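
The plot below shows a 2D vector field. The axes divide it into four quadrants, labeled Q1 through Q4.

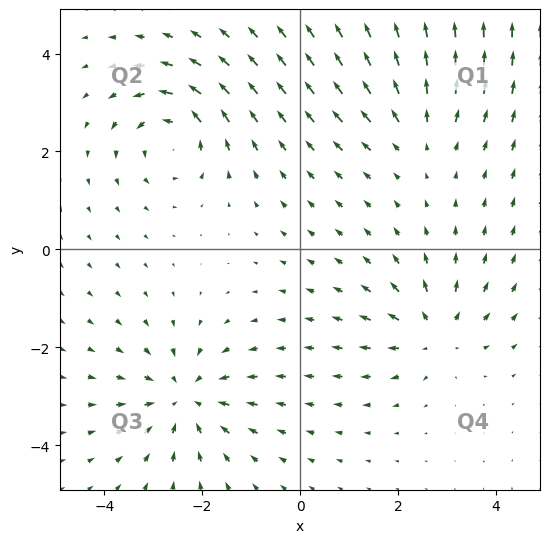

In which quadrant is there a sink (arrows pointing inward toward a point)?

Q3

The sink sits at approximately (-2.4, -3.1), which lies in quadrant Q3. The divergence there is about -4, negative as expected for a sink.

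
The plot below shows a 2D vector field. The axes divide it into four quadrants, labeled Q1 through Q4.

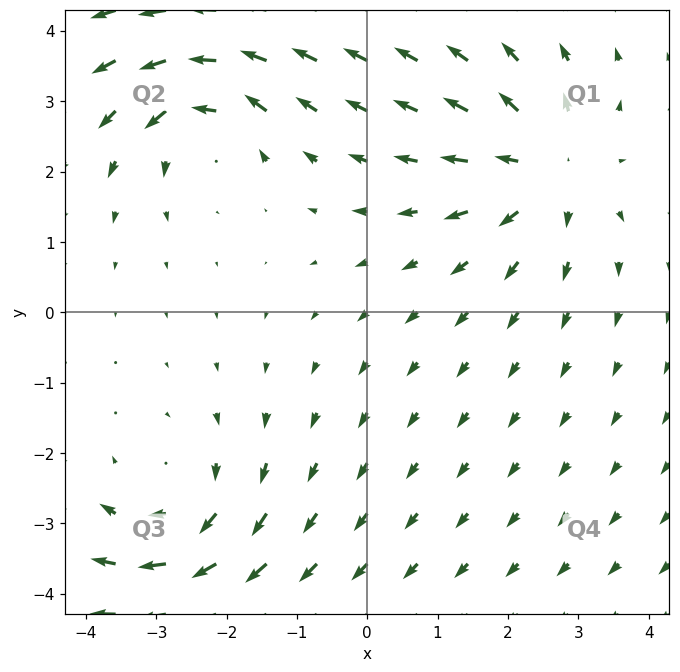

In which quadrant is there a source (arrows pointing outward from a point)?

Q1

The source sits at approximately (2.6, 2.0), which lies in quadrant Q1. The divergence there is about +3, positive as expected for a source.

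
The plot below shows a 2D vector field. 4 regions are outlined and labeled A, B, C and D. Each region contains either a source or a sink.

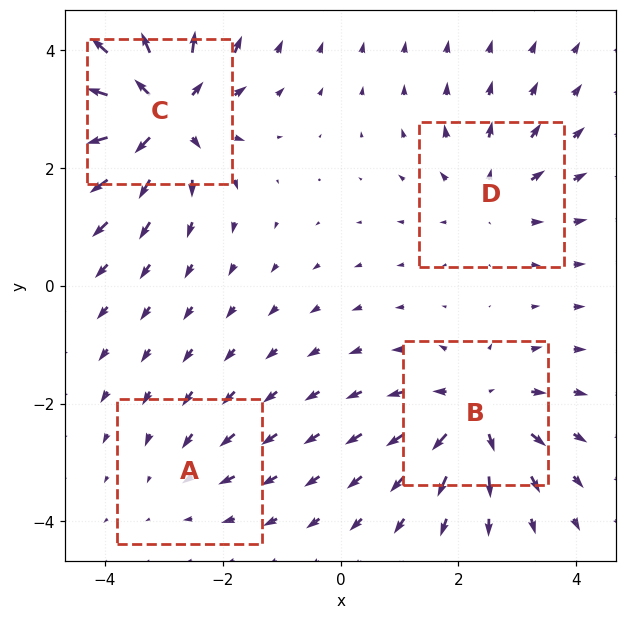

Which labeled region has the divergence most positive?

Divergence at each region's feature centre — A: about -2, B: about +6, C: about +8, D: about +4. Region C is most positive.

C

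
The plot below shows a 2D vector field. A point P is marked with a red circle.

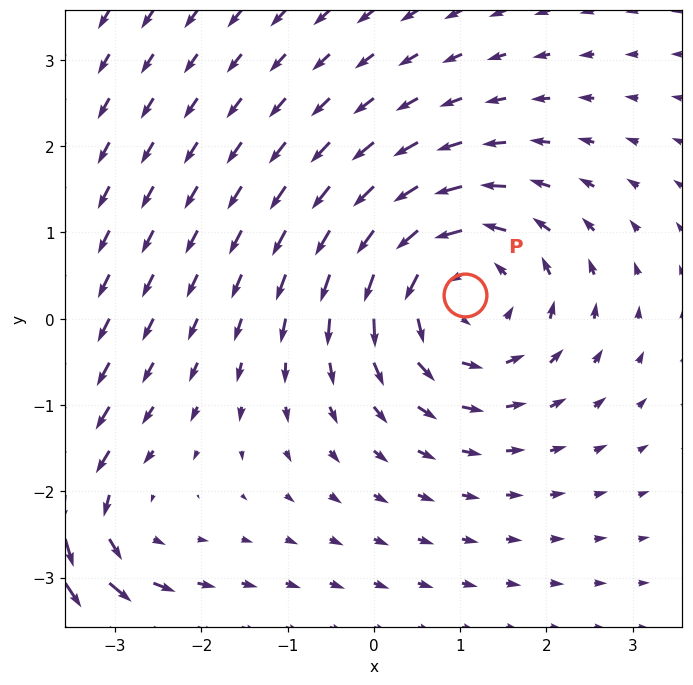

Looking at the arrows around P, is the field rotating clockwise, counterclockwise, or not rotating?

counterclockwise

Near P at (1.1, 0.3) the arrows circulate counterclockwise. The curl (z-component) there is about +4; positive curl means counterclockwise rotation.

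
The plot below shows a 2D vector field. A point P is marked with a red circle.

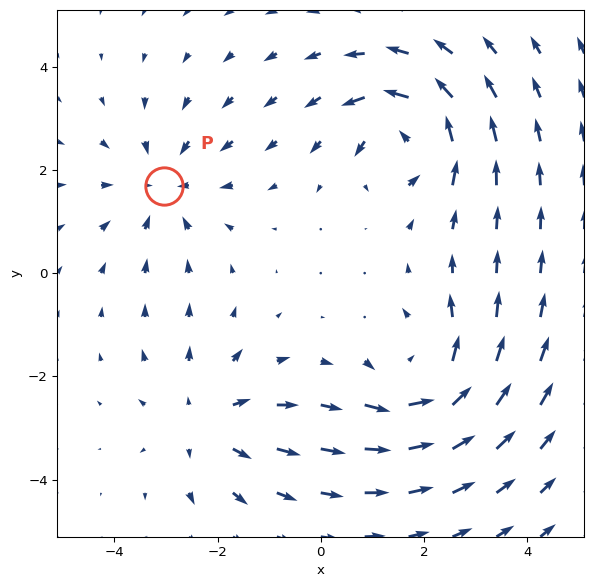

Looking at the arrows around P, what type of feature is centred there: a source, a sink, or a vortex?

sink

At P (-3.0, 1.7) the arrows converge inward. Divergence about -3, curl ≈0 — negative divergence with near-zero curl is a sink.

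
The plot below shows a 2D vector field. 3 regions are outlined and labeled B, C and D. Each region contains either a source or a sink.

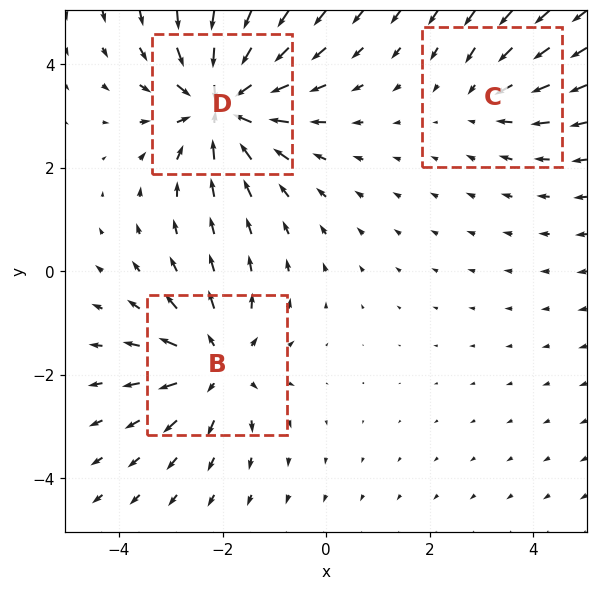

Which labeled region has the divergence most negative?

Divergence at each region's feature centre — B: about +4, C: about -2, D: about -5. Region D is most negative.

D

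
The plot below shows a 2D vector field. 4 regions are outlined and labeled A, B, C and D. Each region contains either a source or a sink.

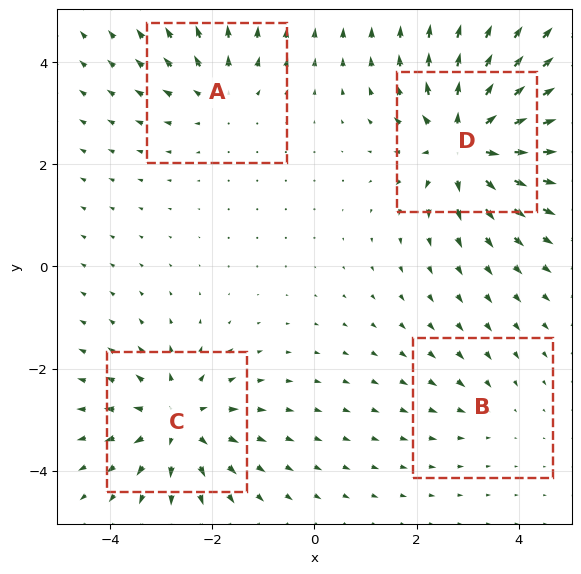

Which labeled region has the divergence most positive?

Divergence at each region's feature centre — A: about +4, B: about -2, C: about +6, D: about +8. Region D is most positive.

D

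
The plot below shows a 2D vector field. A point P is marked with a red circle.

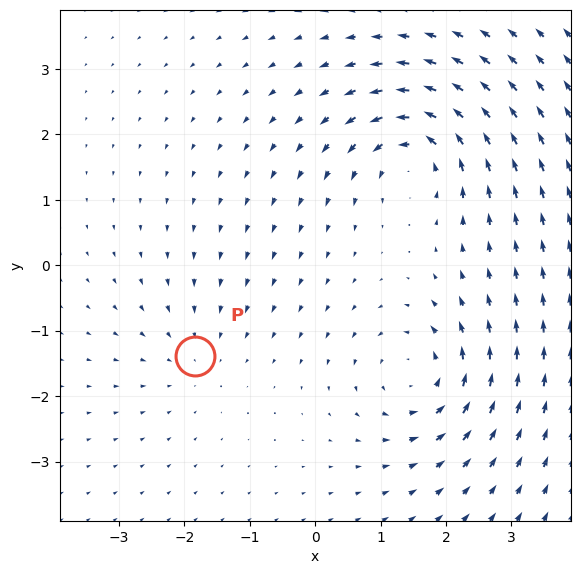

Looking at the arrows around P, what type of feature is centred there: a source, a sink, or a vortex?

At P (-1.8, -1.4) the arrows converge inward. Divergence about -2, curl ≈0 — negative divergence with near-zero curl is a sink.

sink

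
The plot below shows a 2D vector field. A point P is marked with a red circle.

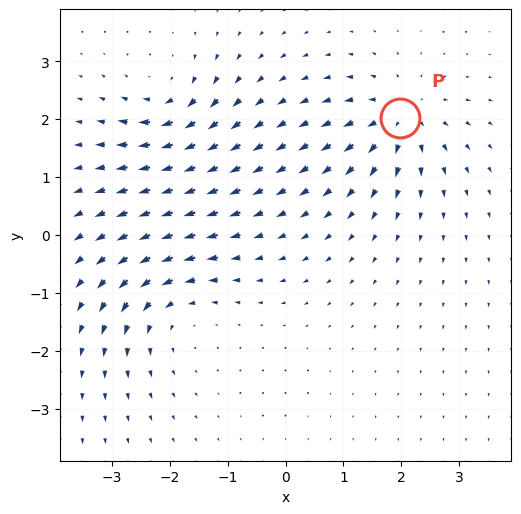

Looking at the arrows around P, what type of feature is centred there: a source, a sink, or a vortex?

source

At P (2.0, 2.0) the arrows spread outward. Divergence about +6, curl ≈0 — positive divergence with near-zero curl is a source.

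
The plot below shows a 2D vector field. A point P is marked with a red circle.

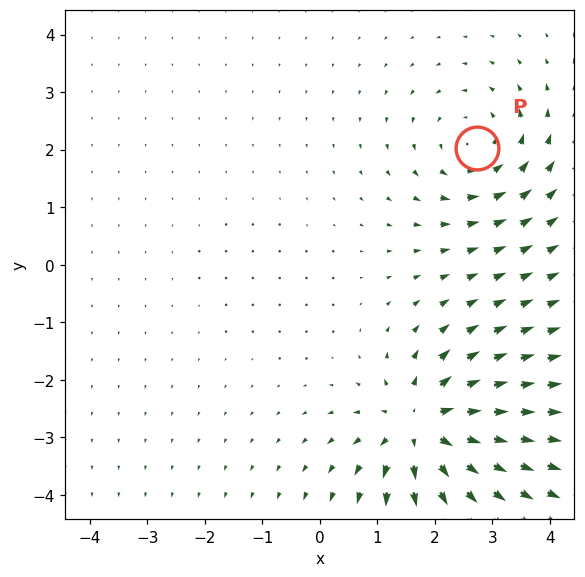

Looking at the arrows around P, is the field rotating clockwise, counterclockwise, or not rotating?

Near P at (2.7, 2.0) the arrows circulate counterclockwise. The curl (z-component) there is about +3; positive curl means counterclockwise rotation.

counterclockwise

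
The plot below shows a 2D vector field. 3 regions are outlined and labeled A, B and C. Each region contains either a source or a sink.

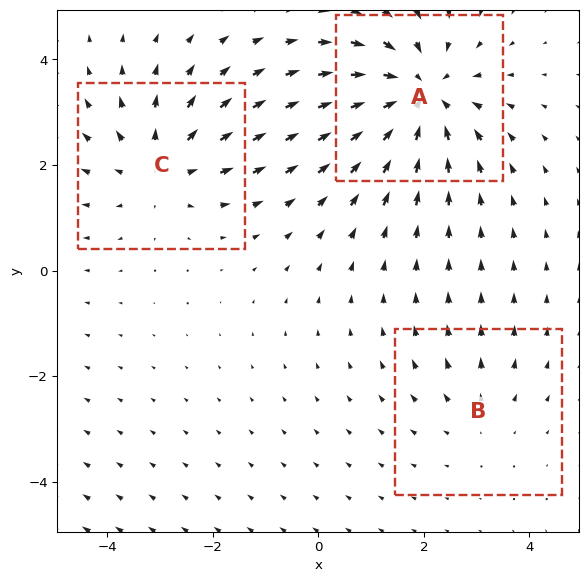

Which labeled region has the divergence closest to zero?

B

Divergence at each region's feature centre — A: about -4, B: about +2, C: about +3. Region B is closest to zero.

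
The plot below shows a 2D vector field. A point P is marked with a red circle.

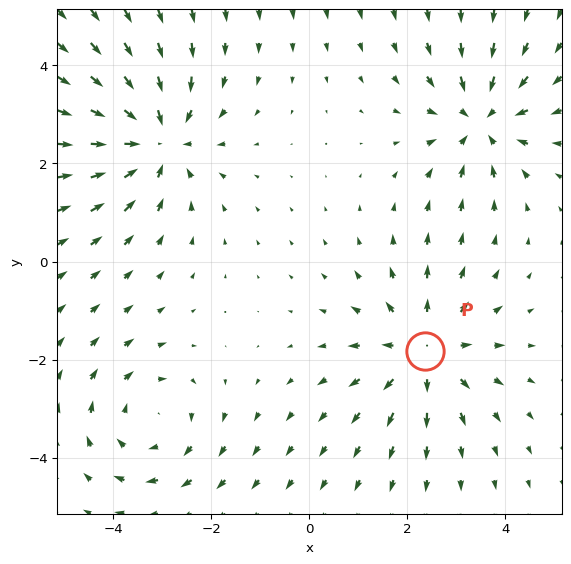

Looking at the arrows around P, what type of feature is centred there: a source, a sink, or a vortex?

At P (2.4, -1.8) the arrows spread outward. Divergence about +3, curl ≈0 — positive divergence with near-zero curl is a source.

source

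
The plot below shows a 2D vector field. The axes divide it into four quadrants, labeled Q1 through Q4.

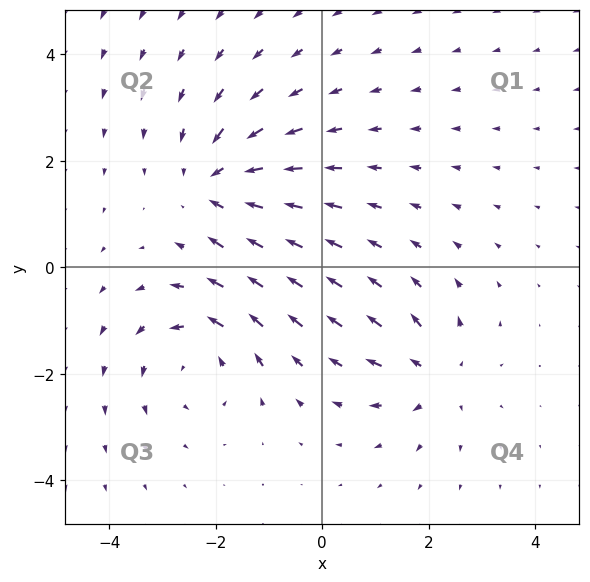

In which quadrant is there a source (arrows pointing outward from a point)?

Q4

The source sits at approximately (2.1, -2.0), which lies in quadrant Q4. The divergence there is about +4, positive as expected for a source.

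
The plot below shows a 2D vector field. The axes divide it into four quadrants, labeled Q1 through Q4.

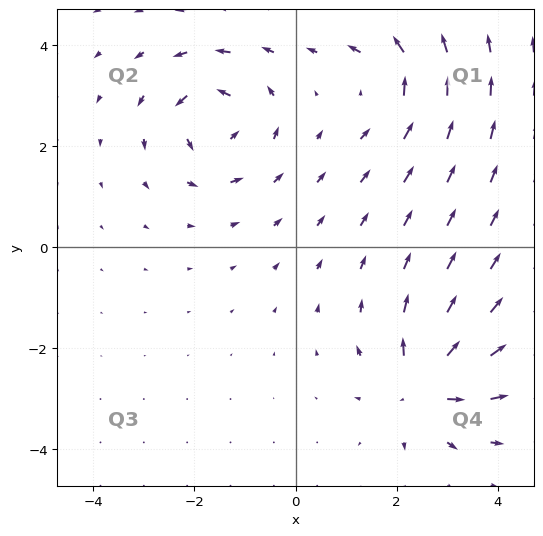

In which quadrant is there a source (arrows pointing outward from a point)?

Q4

The source sits at approximately (2.5, -2.7), which lies in quadrant Q4. The divergence there is about +7, positive as expected for a source.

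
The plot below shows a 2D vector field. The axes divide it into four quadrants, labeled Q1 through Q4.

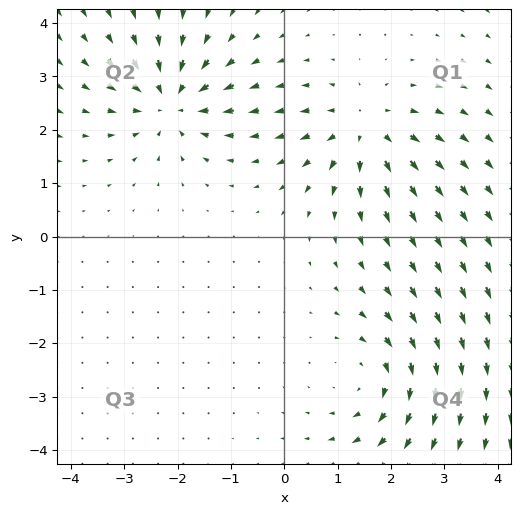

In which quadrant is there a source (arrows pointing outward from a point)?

The source sits at approximately (1.5, 2.0), which lies in quadrant Q1. The divergence there is about +3, positive as expected for a source.

Q1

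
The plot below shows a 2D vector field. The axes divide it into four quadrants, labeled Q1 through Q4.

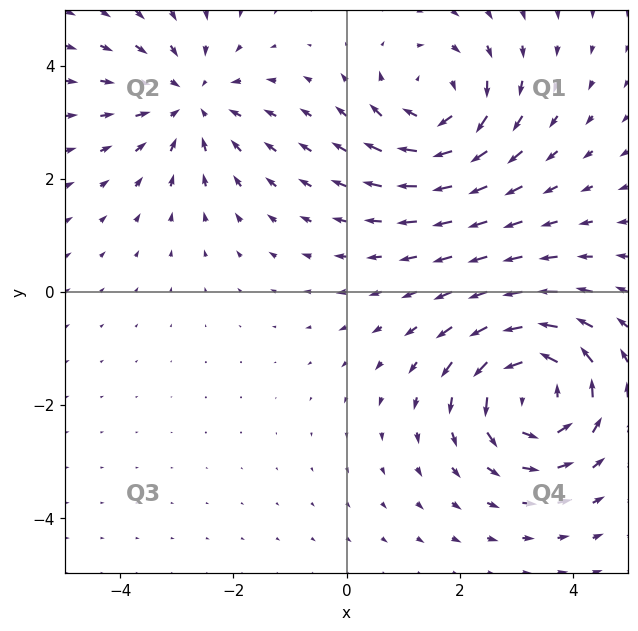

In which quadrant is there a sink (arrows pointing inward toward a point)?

The sink sits at approximately (-2.8, 3.4), which lies in quadrant Q2. The divergence there is about -3, negative as expected for a sink.

Q2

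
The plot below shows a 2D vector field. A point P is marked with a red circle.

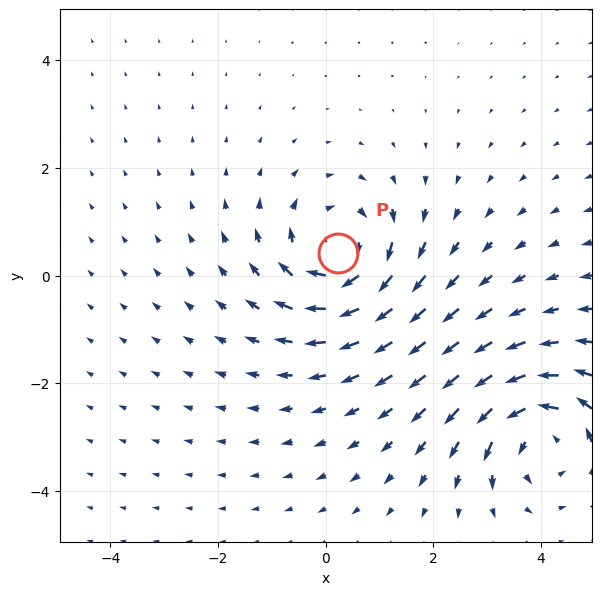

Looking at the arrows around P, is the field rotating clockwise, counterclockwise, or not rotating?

clockwise

Near P at (0.2, 0.4) the arrows circulate clockwise. The curl (z-component) there is about -5; negative curl means clockwise rotation.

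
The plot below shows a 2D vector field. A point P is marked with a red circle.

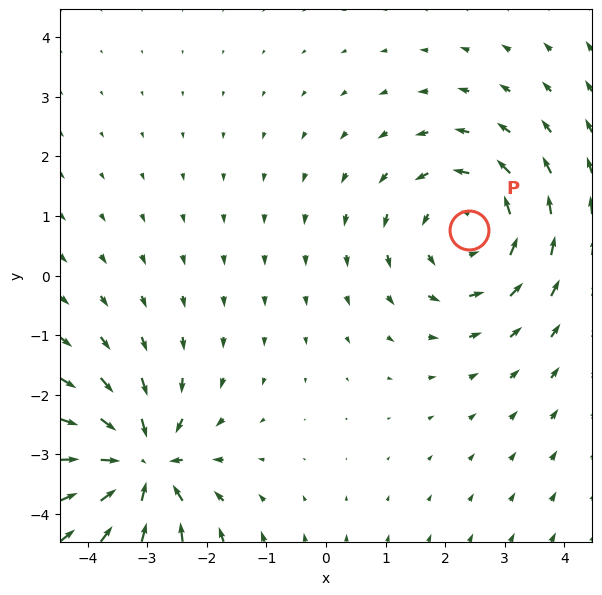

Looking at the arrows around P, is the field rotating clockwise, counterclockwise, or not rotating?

Near P at (2.4, 0.8) the arrows circulate counterclockwise. The curl (z-component) there is about +2; positive curl means counterclockwise rotation.

counterclockwise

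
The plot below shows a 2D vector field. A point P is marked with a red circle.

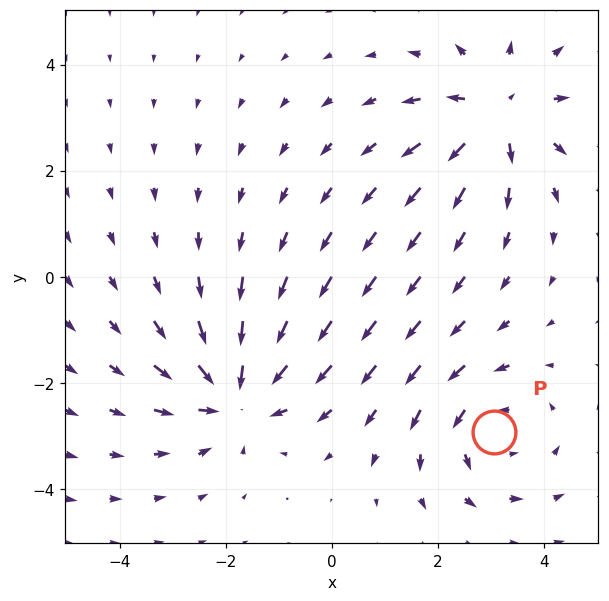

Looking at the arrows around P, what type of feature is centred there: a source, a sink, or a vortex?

At P (3.1, -2.9) the arrows circulate counterclockwise. Divergence ≈0, curl about +4 — near-zero divergence with nonzero curl is a vortex.

vortex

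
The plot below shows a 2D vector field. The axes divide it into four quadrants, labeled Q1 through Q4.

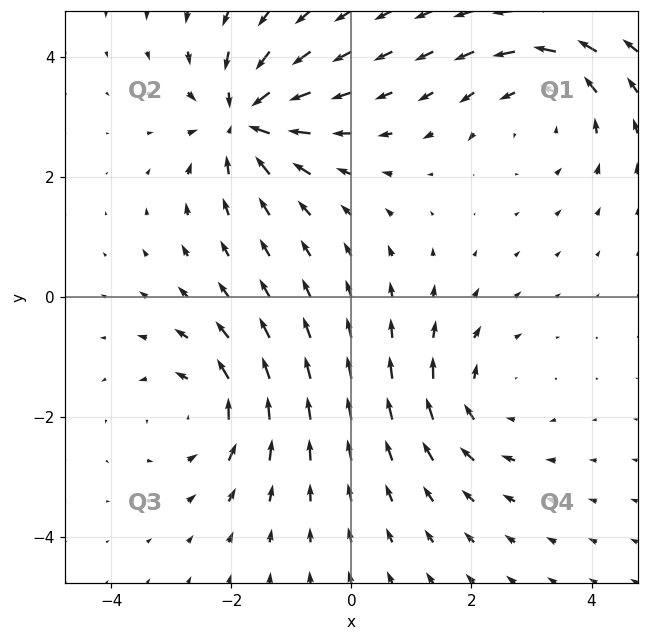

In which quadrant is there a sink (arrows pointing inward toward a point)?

Q2

The sink sits at approximately (-1.8, 2.9), which lies in quadrant Q2. The divergence there is about -7, negative as expected for a sink.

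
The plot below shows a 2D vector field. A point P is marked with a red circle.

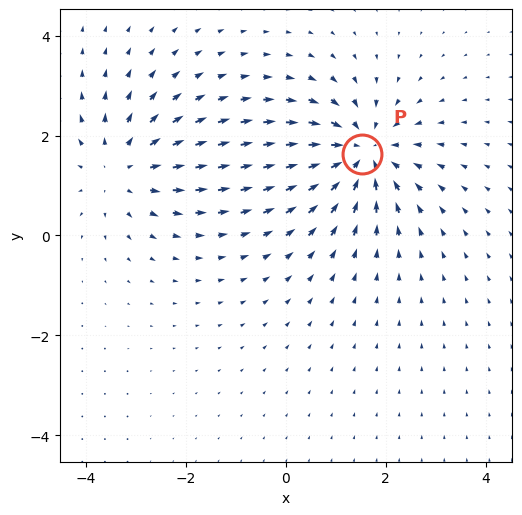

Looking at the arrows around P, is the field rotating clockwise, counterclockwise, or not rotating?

not rotating

Near P at (1.5, 1.6) the arrows show no circulation. The curl there is ≈0.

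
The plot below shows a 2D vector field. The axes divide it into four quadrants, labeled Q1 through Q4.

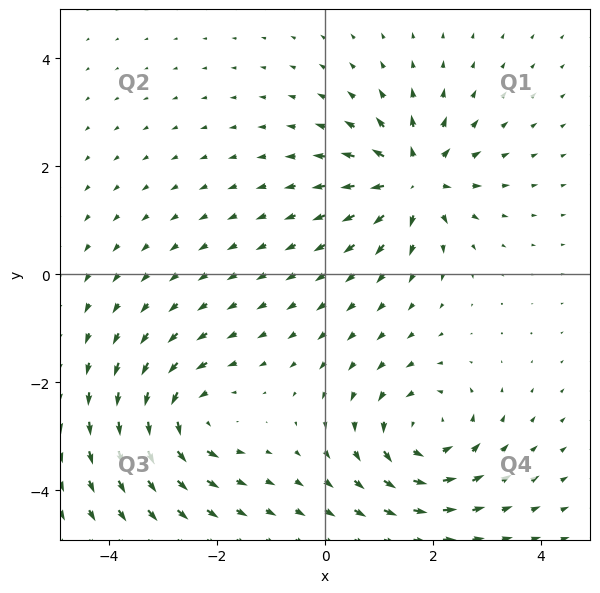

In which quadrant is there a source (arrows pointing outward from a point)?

Q1

The source sits at approximately (1.6, 1.7), which lies in quadrant Q1. The divergence there is about +7, positive as expected for a source.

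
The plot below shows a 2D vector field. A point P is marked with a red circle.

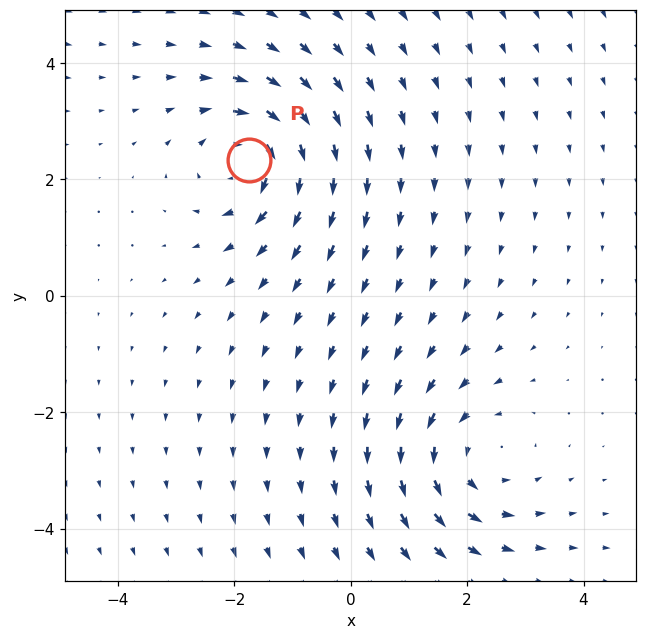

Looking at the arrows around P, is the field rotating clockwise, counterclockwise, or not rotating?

clockwise

Near P at (-1.7, 2.3) the arrows circulate clockwise. The curl (z-component) there is about -5; negative curl means clockwise rotation.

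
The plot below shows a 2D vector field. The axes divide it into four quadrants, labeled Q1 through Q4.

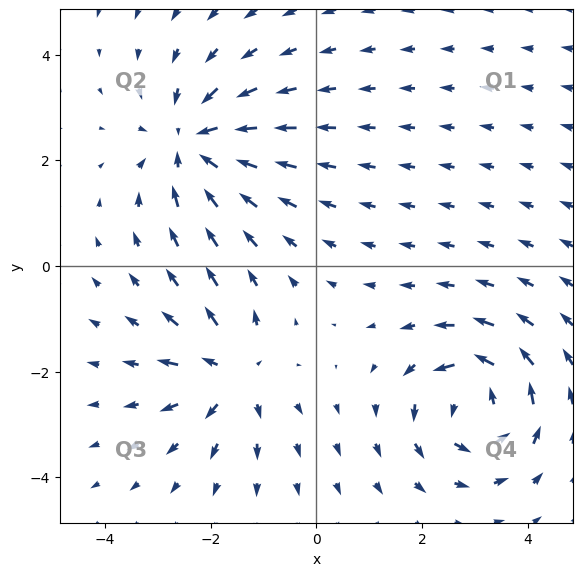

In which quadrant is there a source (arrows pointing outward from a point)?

The source sits at approximately (-1.6, -2.0), which lies in quadrant Q3. The divergence there is about +4, positive as expected for a source.

Q3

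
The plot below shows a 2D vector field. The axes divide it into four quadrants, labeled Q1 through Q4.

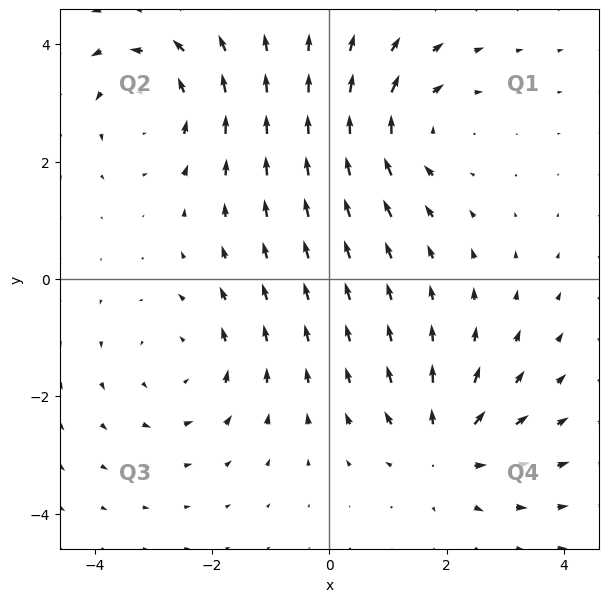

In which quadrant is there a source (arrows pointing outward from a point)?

Q4

The source sits at approximately (2.0, -2.9), which lies in quadrant Q4. The divergence there is about +4, positive as expected for a source.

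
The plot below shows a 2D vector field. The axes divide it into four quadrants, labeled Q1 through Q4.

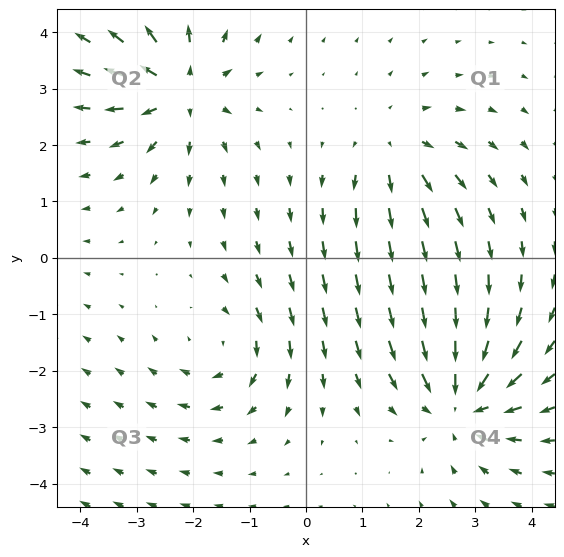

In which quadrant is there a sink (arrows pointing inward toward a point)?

Q4

The sink sits at approximately (2.8, -2.5), which lies in quadrant Q4. The divergence there is about -4, negative as expected for a sink.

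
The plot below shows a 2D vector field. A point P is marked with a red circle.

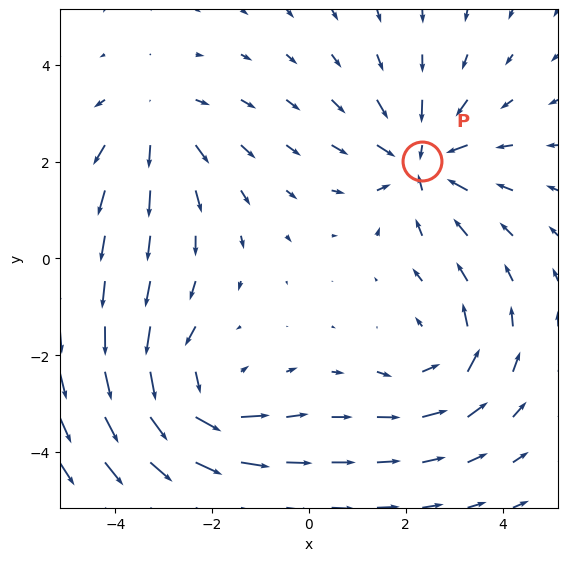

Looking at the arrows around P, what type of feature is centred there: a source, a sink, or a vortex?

sink

At P (2.3, 2.0) the arrows converge inward. Divergence about -4, curl ≈0 — negative divergence with near-zero curl is a sink.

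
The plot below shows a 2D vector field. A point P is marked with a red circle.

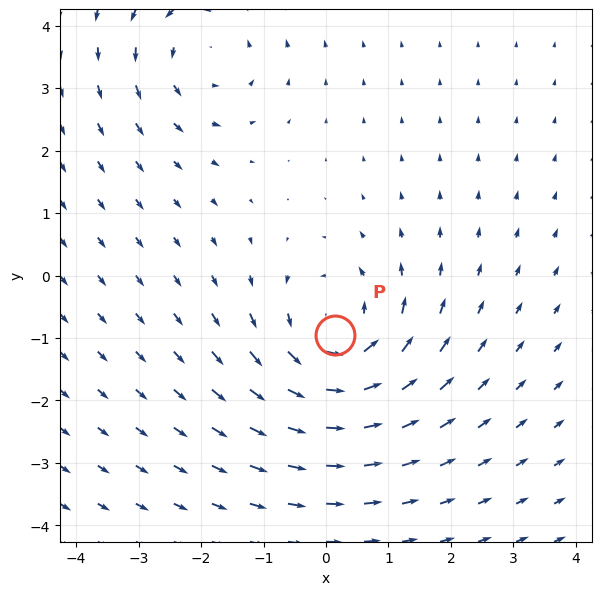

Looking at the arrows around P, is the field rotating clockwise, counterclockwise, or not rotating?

counterclockwise

Near P at (0.2, -0.9) the arrows circulate counterclockwise. The curl (z-component) there is about +5; positive curl means counterclockwise rotation.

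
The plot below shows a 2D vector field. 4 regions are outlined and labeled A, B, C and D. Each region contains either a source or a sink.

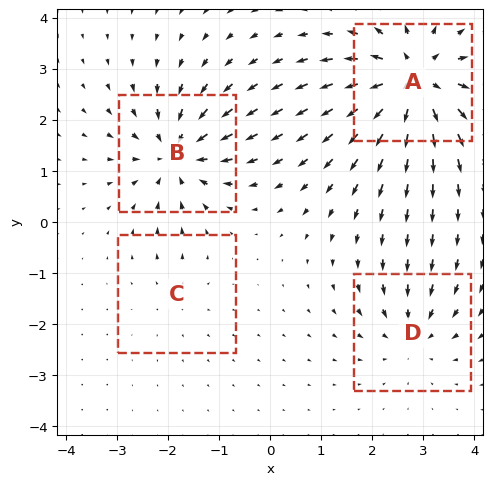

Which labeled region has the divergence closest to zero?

C

Divergence at each region's feature centre — A: about +8, B: about -6, C: about +2, D: about -4. Region C is closest to zero.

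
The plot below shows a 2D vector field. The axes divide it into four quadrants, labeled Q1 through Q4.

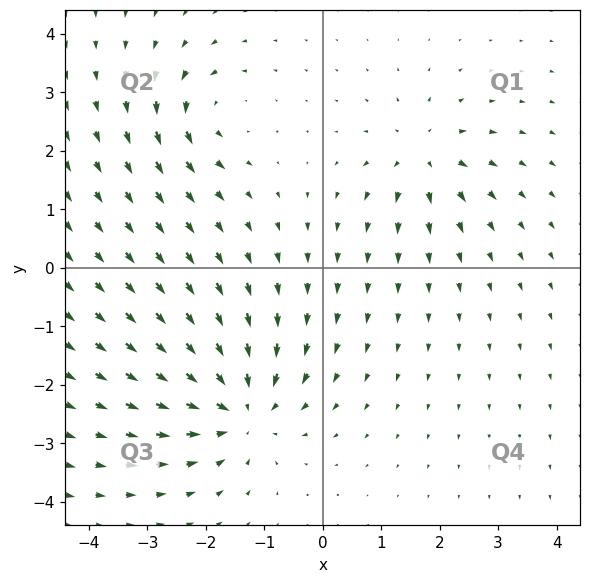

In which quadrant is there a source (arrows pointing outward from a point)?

Q1

The source sits at approximately (1.7, 1.9), which lies in quadrant Q1. The divergence there is about +4, positive as expected for a source.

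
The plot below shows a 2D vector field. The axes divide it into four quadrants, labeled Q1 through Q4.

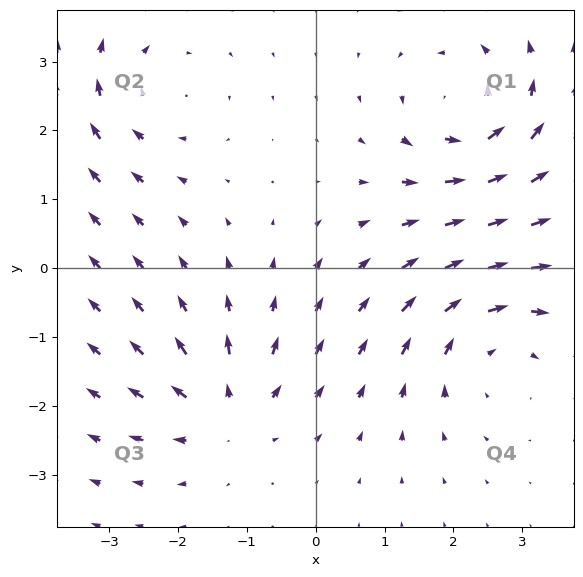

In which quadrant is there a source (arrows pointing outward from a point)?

The source sits at approximately (-1.3, -2.1), which lies in quadrant Q3. The divergence there is about +4, positive as expected for a source.

Q3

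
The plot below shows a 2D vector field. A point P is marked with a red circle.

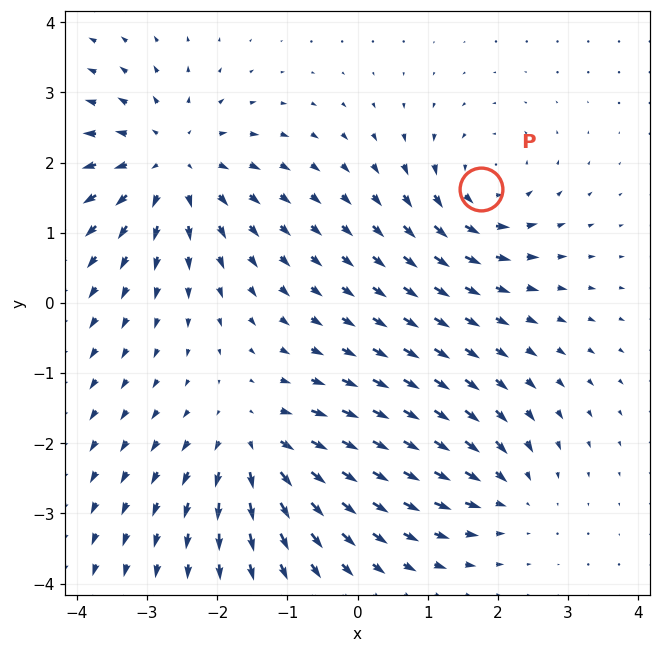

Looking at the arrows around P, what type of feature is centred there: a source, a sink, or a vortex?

At P (1.8, 1.6) the arrows circulate counterclockwise. Divergence ≈0, curl about +4 — near-zero divergence with nonzero curl is a vortex.

vortex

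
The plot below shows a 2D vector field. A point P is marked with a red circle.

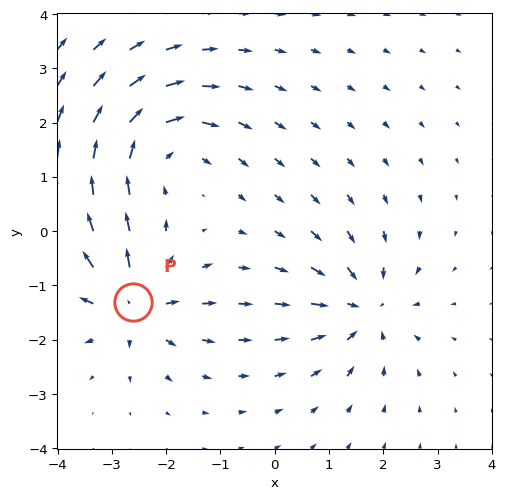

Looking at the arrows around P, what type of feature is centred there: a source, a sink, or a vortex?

source

At P (-2.6, -1.3) the arrows spread outward. Divergence about +6, curl ≈0 — positive divergence with near-zero curl is a source.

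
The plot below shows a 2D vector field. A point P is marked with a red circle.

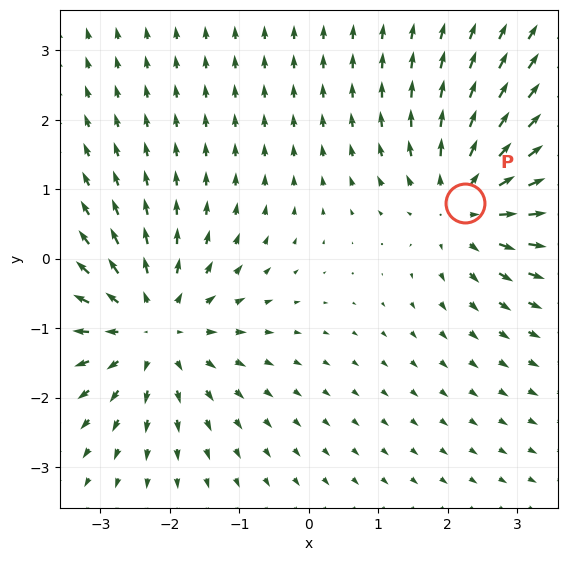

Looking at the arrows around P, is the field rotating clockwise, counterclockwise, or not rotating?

not rotating

Near P at (2.2, 0.8) the arrows show no circulation. The curl there is ≈0.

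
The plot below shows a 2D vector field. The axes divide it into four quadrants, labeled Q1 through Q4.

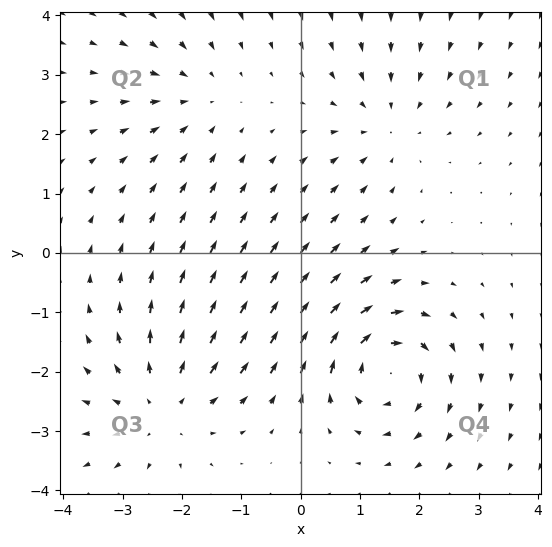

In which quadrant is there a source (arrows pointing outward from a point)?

The source sits at approximately (-2.3, -2.6), which lies in quadrant Q3. The divergence there is about +3, positive as expected for a source.

Q3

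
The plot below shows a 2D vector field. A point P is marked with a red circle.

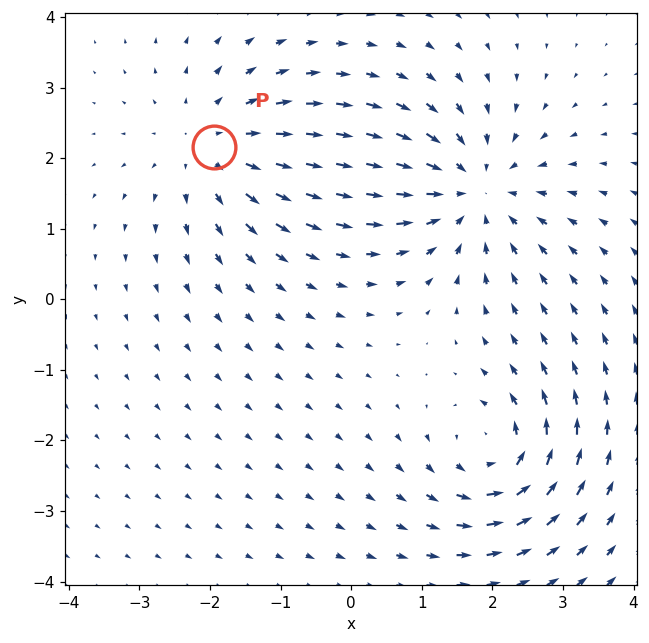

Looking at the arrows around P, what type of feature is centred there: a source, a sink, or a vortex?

source

At P (-1.9, 2.2) the arrows spread outward. Divergence about +3, curl ≈0 — positive divergence with near-zero curl is a source.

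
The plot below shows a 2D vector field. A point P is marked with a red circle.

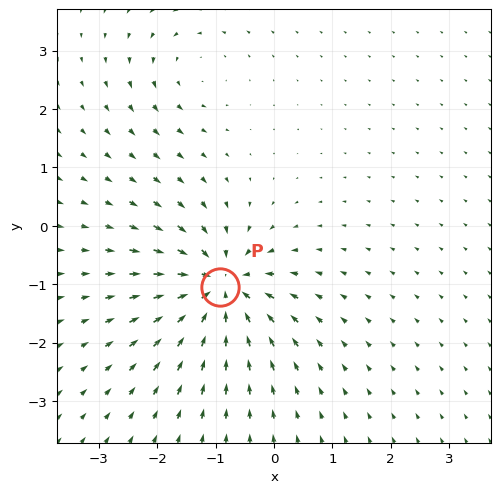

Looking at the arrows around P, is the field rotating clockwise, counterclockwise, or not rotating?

not rotating

Near P at (-0.9, -1.1) the arrows show no circulation. The curl there is ≈0.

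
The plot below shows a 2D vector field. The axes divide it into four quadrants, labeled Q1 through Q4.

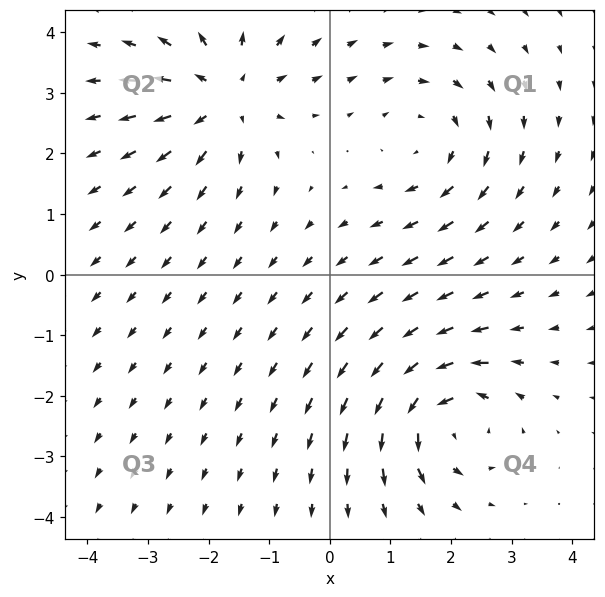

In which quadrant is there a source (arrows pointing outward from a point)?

The source sits at approximately (-1.7, 3.0), which lies in quadrant Q2. The divergence there is about +5, positive as expected for a source.

Q2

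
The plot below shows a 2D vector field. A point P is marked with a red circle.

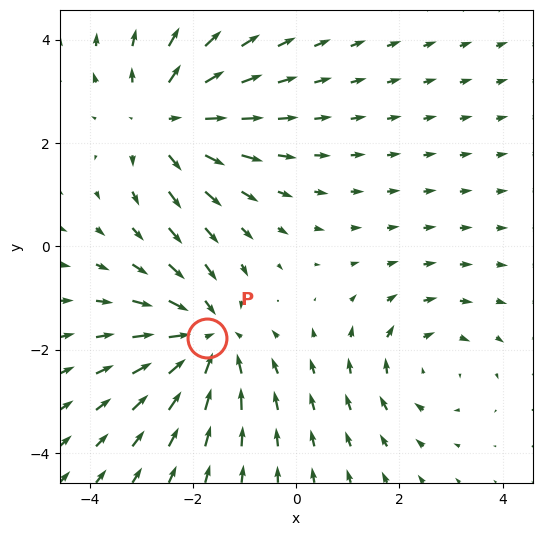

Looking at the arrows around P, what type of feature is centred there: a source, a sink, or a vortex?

sink

At P (-1.7, -1.8) the arrows converge inward. Divergence about -4, curl ≈0 — negative divergence with near-zero curl is a sink.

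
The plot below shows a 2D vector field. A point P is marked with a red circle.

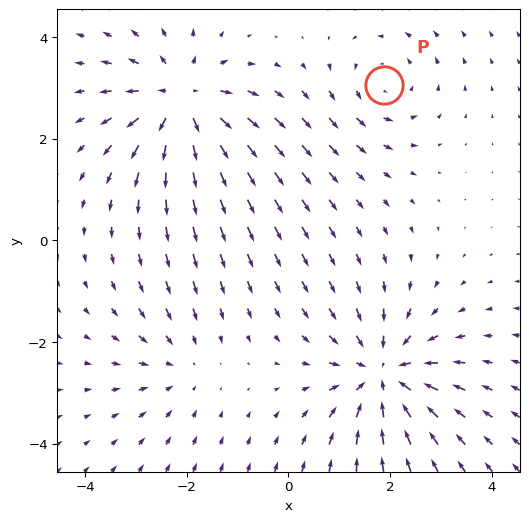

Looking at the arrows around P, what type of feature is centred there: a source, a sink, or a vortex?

At P (1.9, 3.1) the arrows circulate counterclockwise. Divergence ≈0, curl about +3 — near-zero divergence with nonzero curl is a vortex.

vortex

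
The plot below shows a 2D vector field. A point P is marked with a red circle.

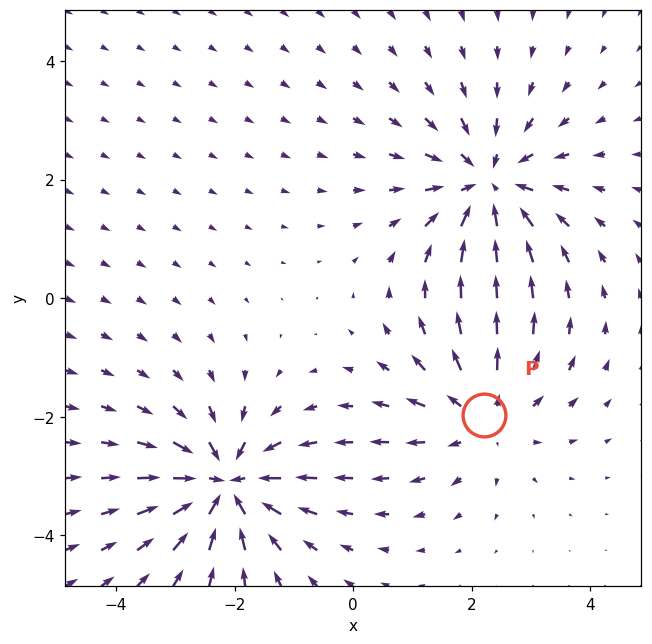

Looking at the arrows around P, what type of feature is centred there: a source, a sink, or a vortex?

source

At P (2.2, -2.0) the arrows spread outward. Divergence about +4, curl ≈0 — positive divergence with near-zero curl is a source.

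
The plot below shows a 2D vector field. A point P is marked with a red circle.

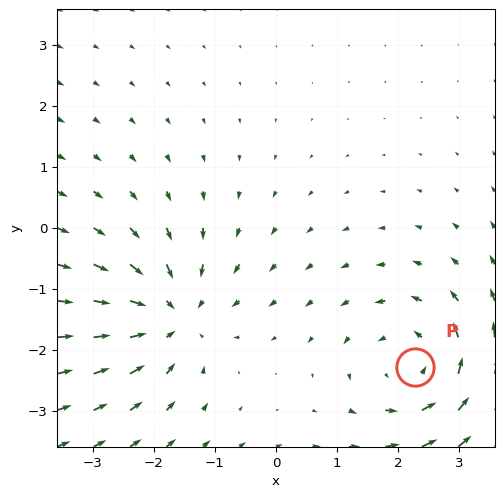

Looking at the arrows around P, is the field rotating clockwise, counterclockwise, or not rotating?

counterclockwise

Near P at (2.3, -2.3) the arrows circulate counterclockwise. The curl (z-component) there is about +3; positive curl means counterclockwise rotation.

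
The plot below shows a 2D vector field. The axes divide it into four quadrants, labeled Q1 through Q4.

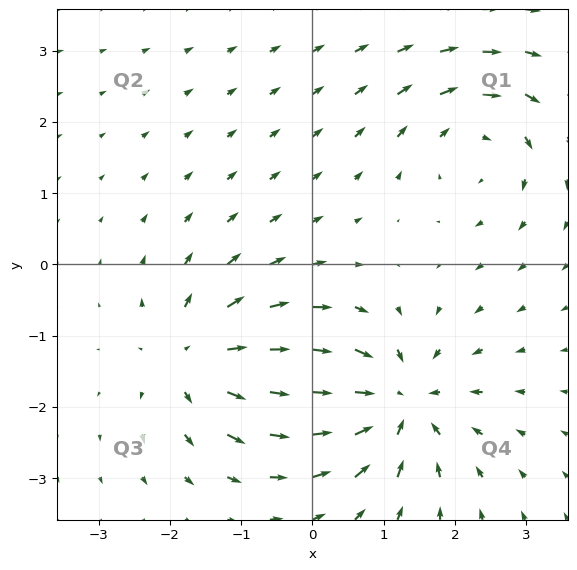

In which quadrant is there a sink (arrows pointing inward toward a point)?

Q4

The sink sits at approximately (1.2, -1.9), which lies in quadrant Q4. The divergence there is about -4, negative as expected for a sink.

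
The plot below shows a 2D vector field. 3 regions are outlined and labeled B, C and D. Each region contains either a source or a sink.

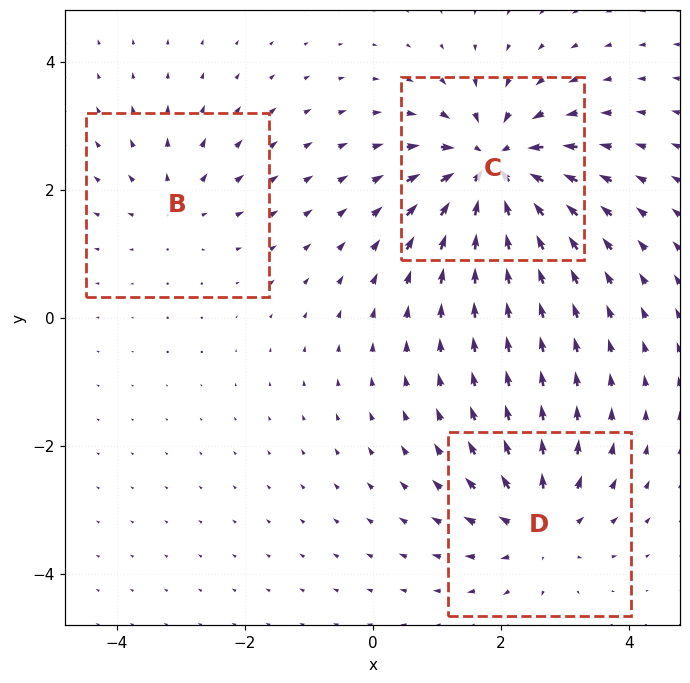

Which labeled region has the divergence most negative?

Divergence at each region's feature centre — B: about +2, C: about -6, D: about +4. Region C is most negative.

C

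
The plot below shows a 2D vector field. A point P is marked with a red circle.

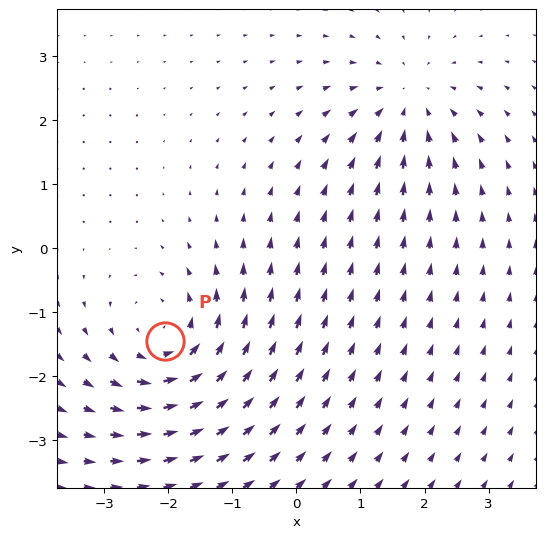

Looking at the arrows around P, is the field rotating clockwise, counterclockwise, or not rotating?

Near P at (-2.1, -1.4) the arrows circulate counterclockwise. The curl (z-component) there is about +5; positive curl means counterclockwise rotation.

counterclockwise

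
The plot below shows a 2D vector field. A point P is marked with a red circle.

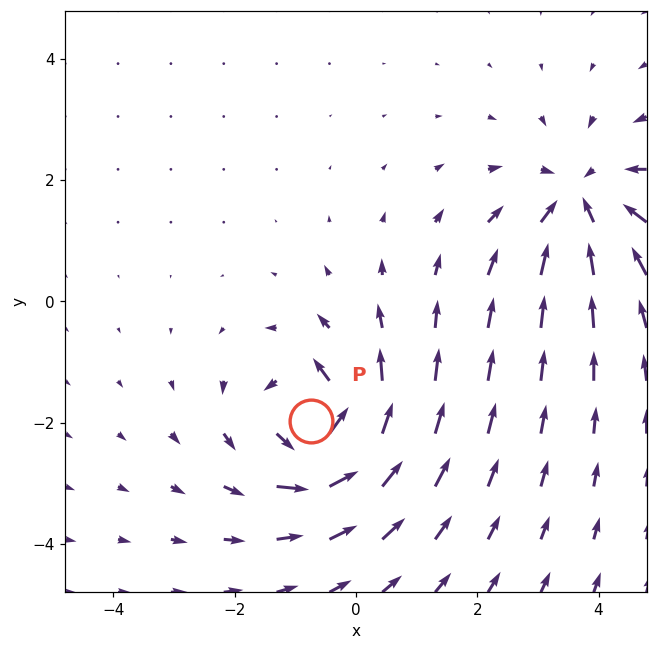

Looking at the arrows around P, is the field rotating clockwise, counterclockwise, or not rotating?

counterclockwise

Near P at (-0.7, -2.0) the arrows circulate counterclockwise. The curl (z-component) there is about +6; positive curl means counterclockwise rotation.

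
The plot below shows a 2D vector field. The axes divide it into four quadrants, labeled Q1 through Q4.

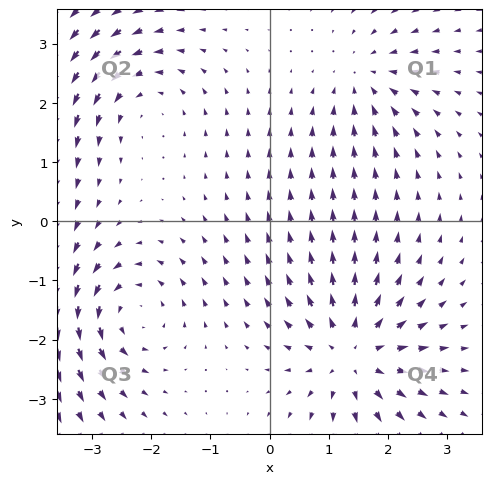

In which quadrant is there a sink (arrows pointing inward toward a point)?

The sink sits at approximately (1.6, 2.4), which lies in quadrant Q1. The divergence there is about -3, negative as expected for a sink.

Q1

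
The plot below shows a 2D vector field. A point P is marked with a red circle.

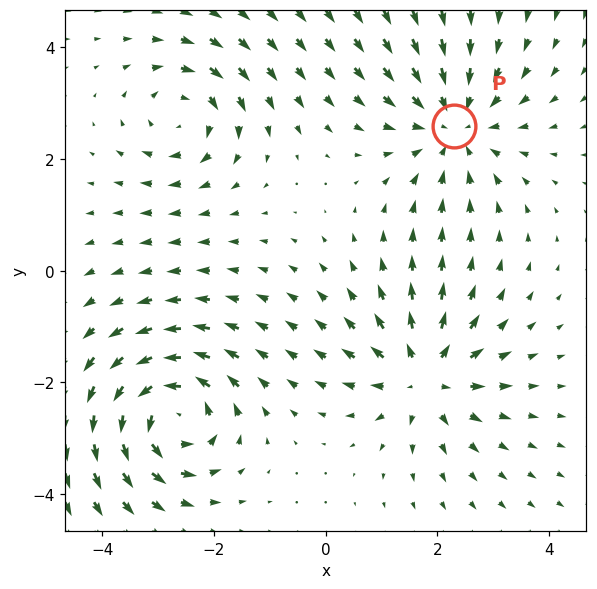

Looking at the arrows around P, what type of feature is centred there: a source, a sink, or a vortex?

sink

At P (2.3, 2.6) the arrows converge inward. Divergence about -3, curl ≈0 — negative divergence with near-zero curl is a sink.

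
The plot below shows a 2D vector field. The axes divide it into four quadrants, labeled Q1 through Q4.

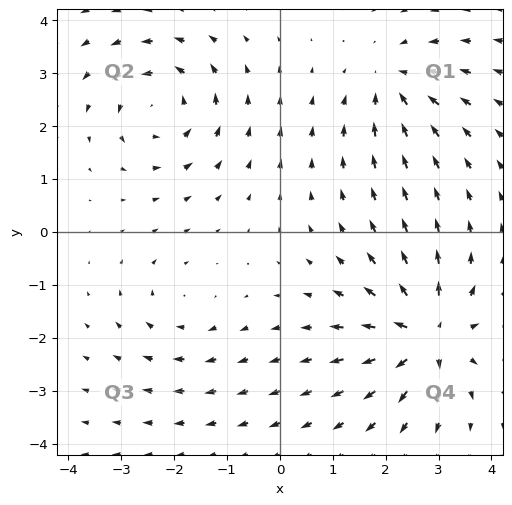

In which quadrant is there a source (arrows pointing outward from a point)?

The source sits at approximately (2.8, -2.0), which lies in quadrant Q4. The divergence there is about +7, positive as expected for a source.

Q4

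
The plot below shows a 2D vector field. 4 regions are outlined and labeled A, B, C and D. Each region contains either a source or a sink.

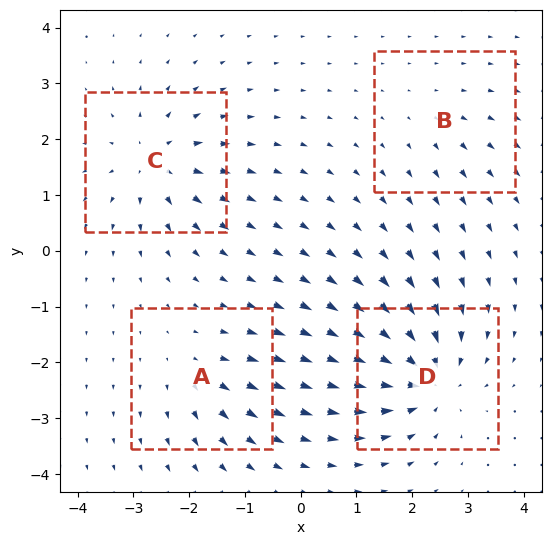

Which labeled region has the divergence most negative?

D

Divergence at each region's feature centre — A: about +4, B: about +2, C: about +6, D: about -7. Region D is most negative.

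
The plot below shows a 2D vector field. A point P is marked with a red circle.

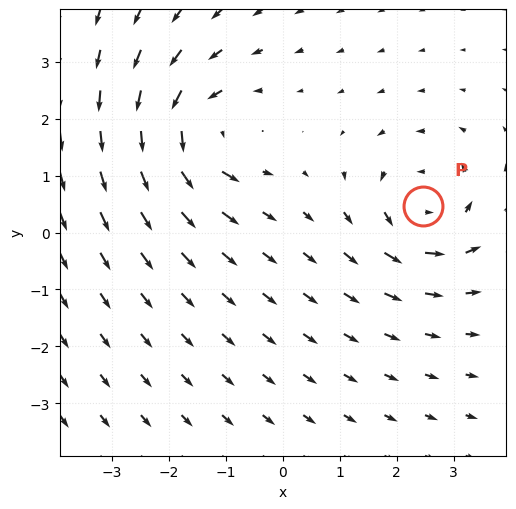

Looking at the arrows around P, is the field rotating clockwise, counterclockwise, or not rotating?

Near P at (2.5, 0.5) the arrows circulate counterclockwise. The curl (z-component) there is about +4; positive curl means counterclockwise rotation.

counterclockwise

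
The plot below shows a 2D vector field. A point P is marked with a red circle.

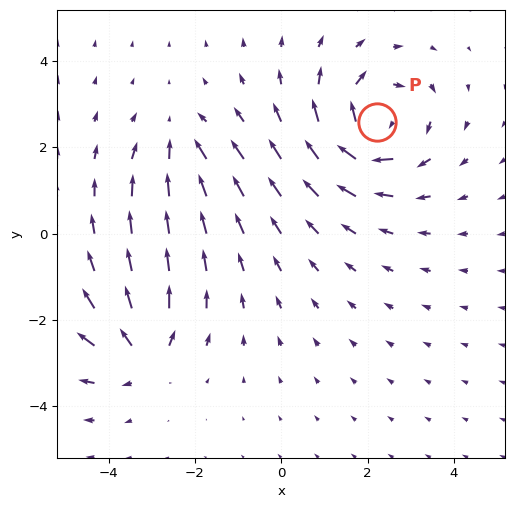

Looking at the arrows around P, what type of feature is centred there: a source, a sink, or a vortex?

vortex

At P (2.2, 2.6) the arrows circulate clockwise. Divergence ≈0, curl about -5 — near-zero divergence with nonzero curl is a vortex.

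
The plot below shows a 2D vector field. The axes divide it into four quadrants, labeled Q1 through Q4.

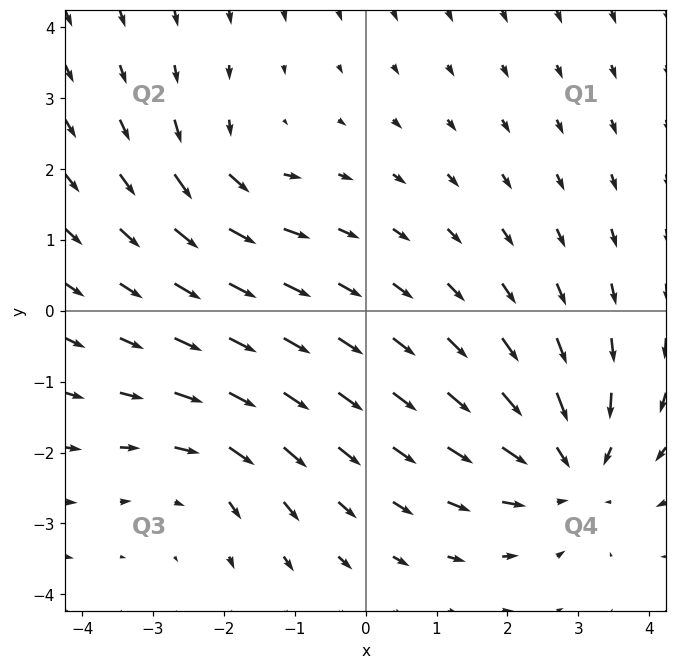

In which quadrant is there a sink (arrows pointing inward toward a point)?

Q4

The sink sits at approximately (2.9, -2.2), which lies in quadrant Q4. The divergence there is about -4, negative as expected for a sink.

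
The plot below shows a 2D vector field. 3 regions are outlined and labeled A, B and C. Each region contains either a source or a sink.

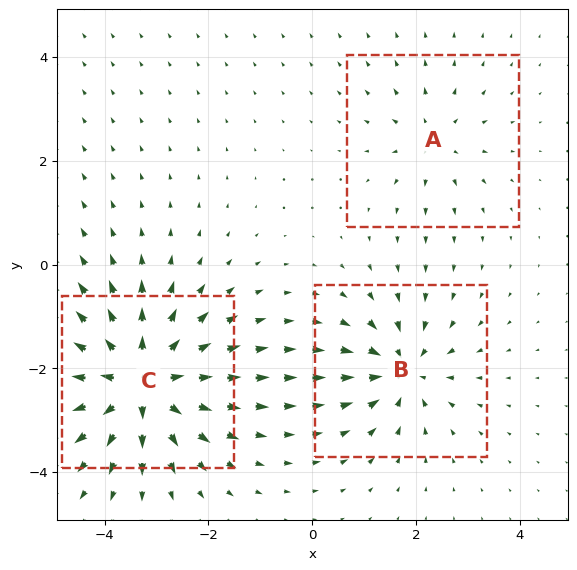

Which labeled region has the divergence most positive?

Divergence at each region's feature centre — A: about +2, B: about -4, C: about +6. Region C is most positive.

C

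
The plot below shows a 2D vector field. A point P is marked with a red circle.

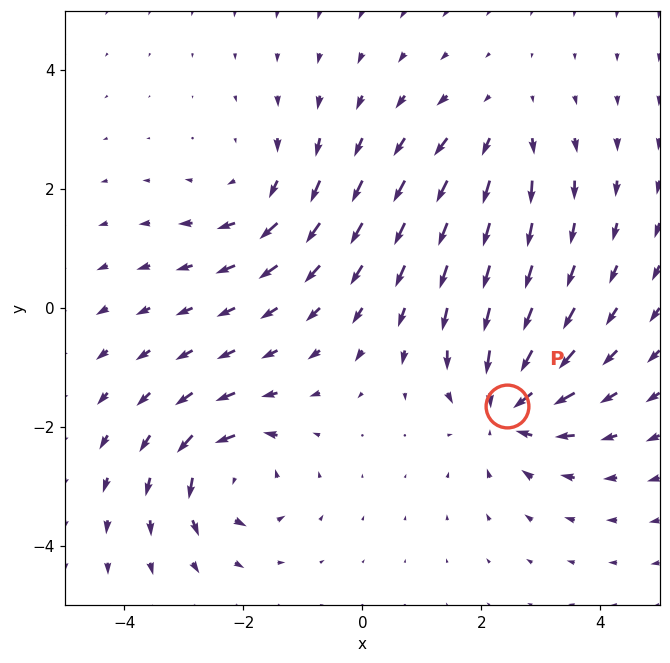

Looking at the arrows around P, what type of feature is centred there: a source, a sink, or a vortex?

At P (2.4, -1.6) the arrows converge inward. Divergence about -6, curl ≈0 — negative divergence with near-zero curl is a sink.

sink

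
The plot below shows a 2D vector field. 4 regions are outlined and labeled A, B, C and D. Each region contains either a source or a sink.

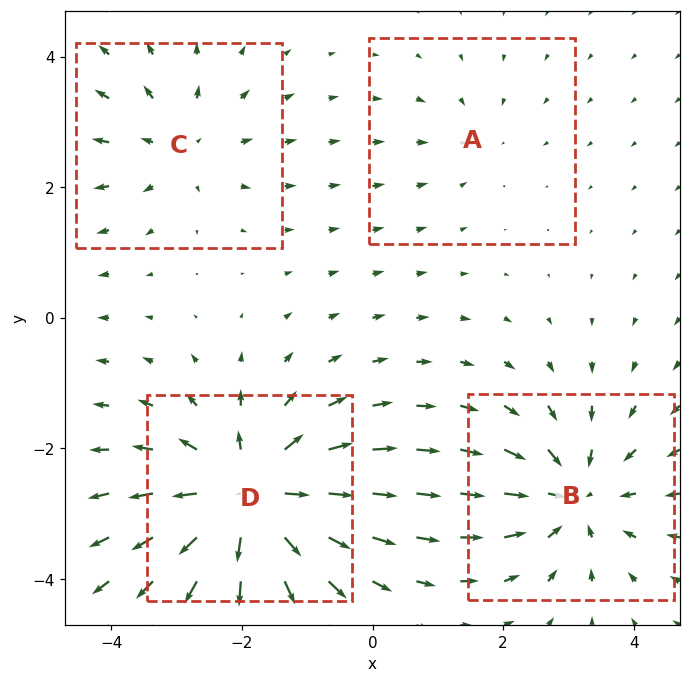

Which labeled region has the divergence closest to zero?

Divergence at each region's feature centre — A: about -2, B: about -5, C: about +3, D: about +7. Region A is closest to zero.

A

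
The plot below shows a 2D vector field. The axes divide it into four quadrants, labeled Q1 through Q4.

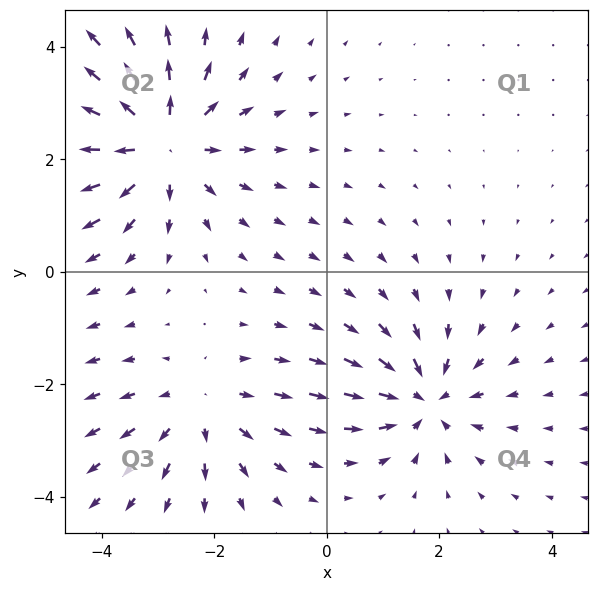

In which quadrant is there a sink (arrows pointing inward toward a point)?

The sink sits at approximately (1.8, -2.3), which lies in quadrant Q4. The divergence there is about -3, negative as expected for a sink.

Q4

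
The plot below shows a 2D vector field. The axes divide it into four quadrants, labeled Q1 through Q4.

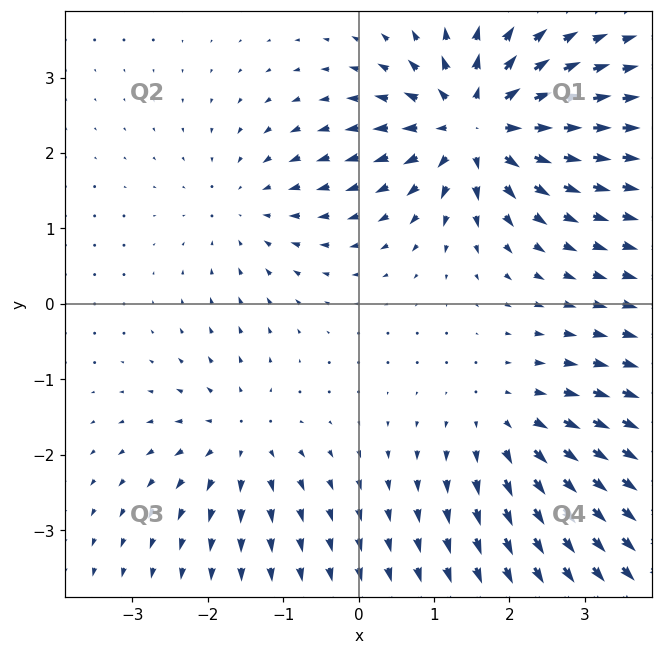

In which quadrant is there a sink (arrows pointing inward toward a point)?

The sink sits at approximately (-1.5, 1.3), which lies in quadrant Q2. The divergence there is about -2, negative as expected for a sink.

Q2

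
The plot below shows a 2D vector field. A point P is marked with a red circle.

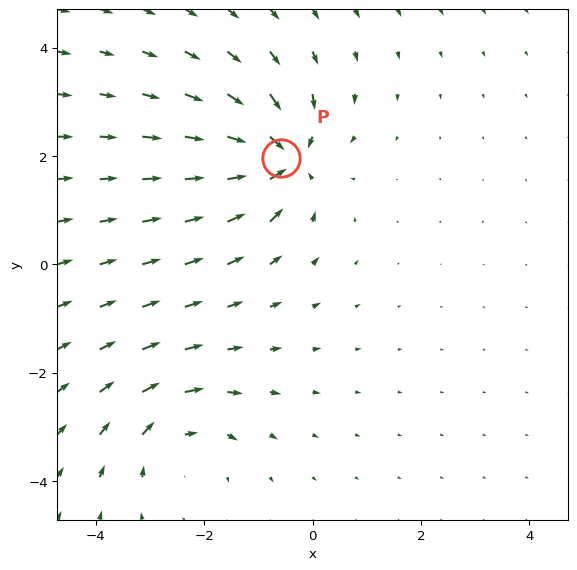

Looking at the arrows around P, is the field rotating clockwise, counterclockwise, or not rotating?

not rotating

Near P at (-0.6, 2.0) the arrows show no circulation. The curl there is ≈0.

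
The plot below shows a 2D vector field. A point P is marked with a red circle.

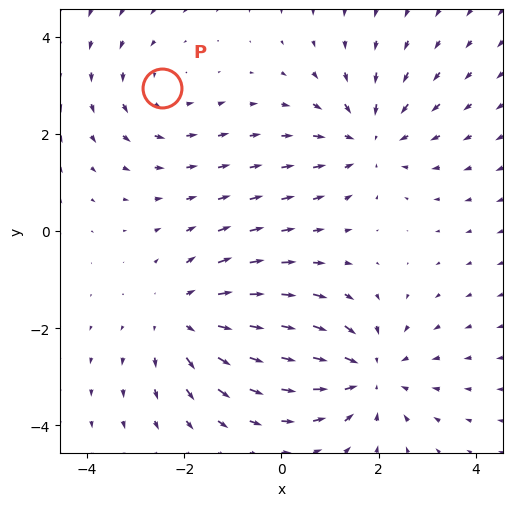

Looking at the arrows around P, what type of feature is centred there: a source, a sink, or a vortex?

At P (-2.5, 2.9) the arrows circulate counterclockwise. Divergence ≈0, curl about +2 — near-zero divergence with nonzero curl is a vortex.

vortex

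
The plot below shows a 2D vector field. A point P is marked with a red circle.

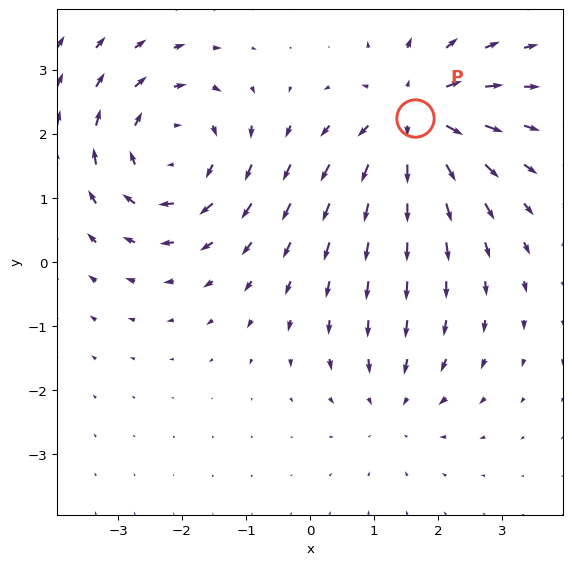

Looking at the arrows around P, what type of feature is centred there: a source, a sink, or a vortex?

source

At P (1.6, 2.2) the arrows spread outward. Divergence about +5, curl ≈0 — positive divergence with near-zero curl is a source.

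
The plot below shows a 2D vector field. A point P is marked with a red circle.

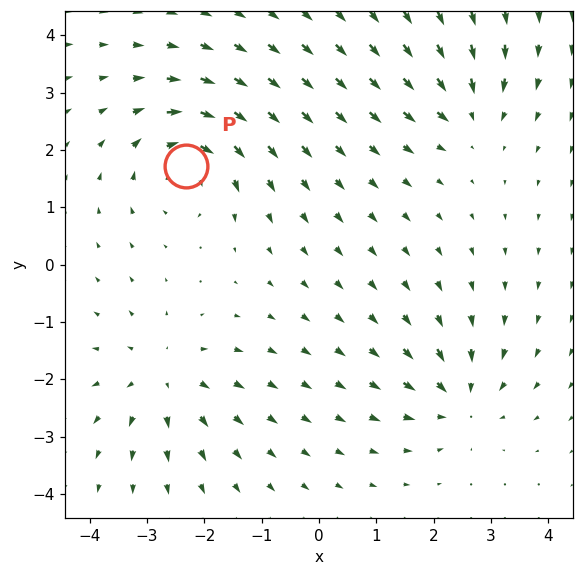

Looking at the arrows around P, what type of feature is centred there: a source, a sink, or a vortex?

At P (-2.3, 1.7) the arrows circulate clockwise. Divergence ≈0, curl about -5 — near-zero divergence with nonzero curl is a vortex.

vortex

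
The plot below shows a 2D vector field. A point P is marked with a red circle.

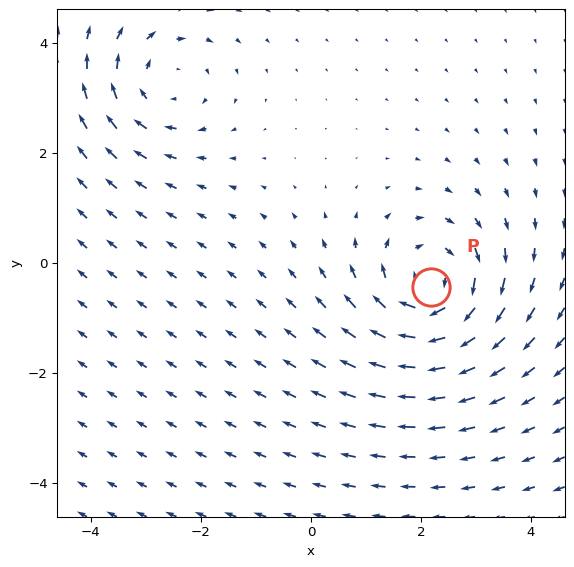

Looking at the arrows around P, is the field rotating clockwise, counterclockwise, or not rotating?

Near P at (2.2, -0.4) the arrows circulate clockwise. The curl (z-component) there is about -4; negative curl means clockwise rotation.

clockwise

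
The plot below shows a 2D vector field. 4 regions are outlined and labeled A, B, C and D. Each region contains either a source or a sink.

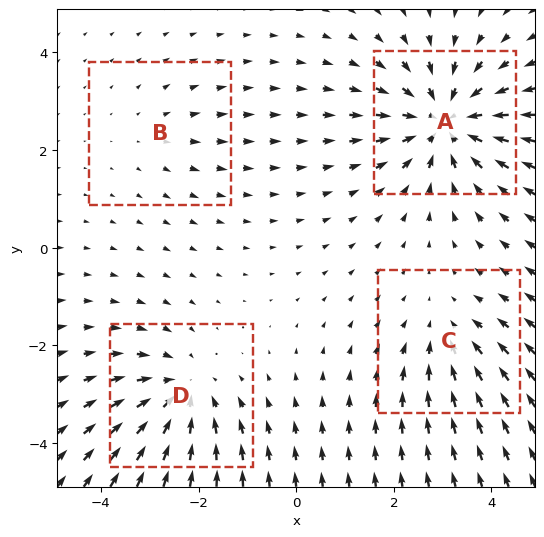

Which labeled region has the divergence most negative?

A

Divergence at each region's feature centre — A: about -6, B: about +2, C: about -3, D: about -4. Region A is most negative.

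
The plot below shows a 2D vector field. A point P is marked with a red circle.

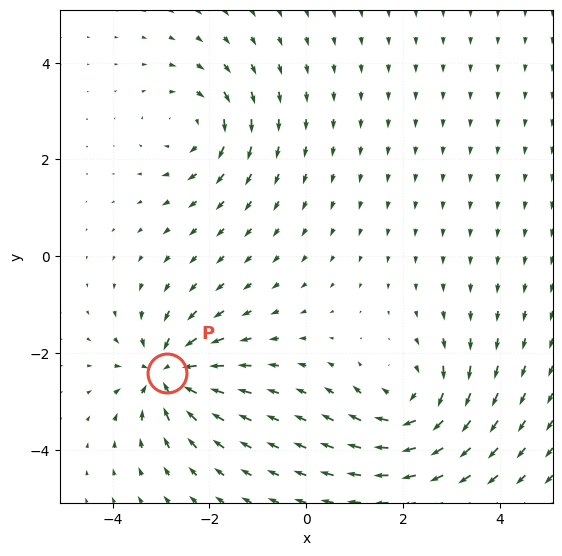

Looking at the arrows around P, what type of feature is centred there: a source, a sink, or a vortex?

At P (-2.9, -2.4) the arrows converge inward. Divergence about -7, curl ≈0 — negative divergence with near-zero curl is a sink.

sink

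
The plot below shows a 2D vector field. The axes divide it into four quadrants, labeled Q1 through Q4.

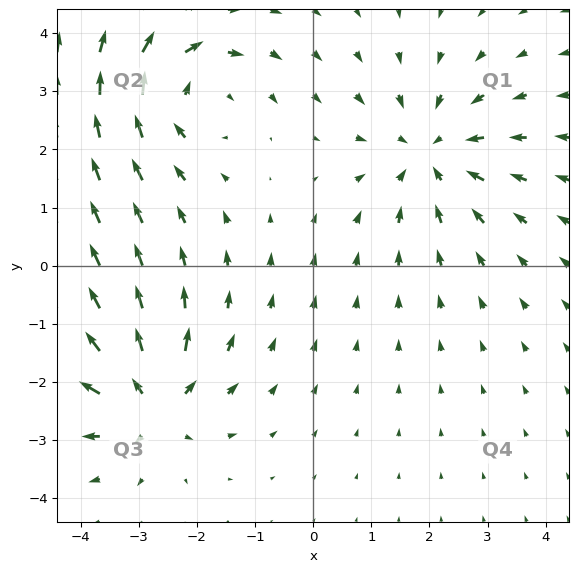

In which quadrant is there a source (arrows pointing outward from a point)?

The source sits at approximately (-2.8, -2.4), which lies in quadrant Q3. The divergence there is about +6, positive as expected for a source.

Q3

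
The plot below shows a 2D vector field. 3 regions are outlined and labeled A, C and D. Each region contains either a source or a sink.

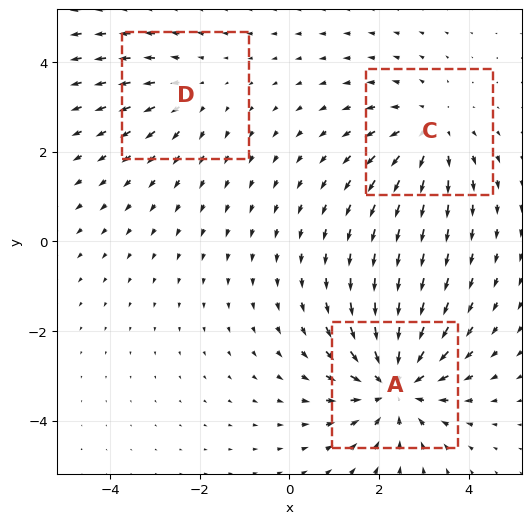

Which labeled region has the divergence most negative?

A

Divergence at each region's feature centre — A: about -4, C: about +3, D: about +2. Region A is most negative.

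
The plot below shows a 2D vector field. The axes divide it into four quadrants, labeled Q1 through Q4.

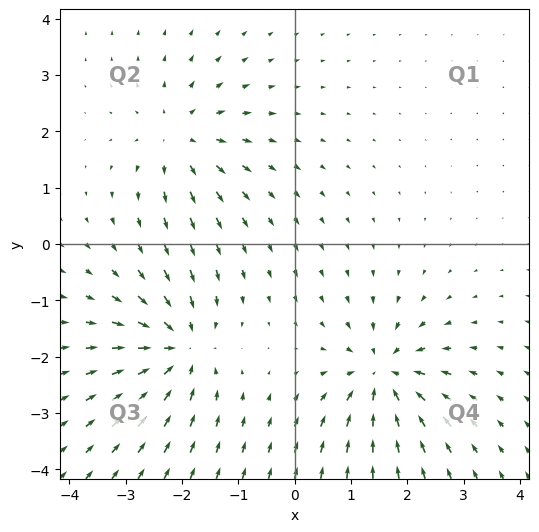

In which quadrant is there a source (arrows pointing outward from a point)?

The source sits at approximately (-2.0, 1.9), which lies in quadrant Q2. The divergence there is about +4, positive as expected for a source.

Q2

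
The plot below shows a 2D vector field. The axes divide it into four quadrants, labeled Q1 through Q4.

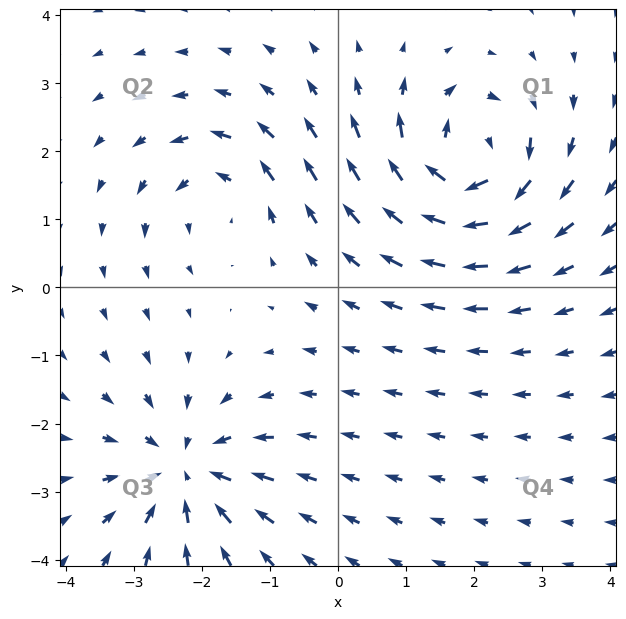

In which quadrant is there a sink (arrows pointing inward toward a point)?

Q3

The sink sits at approximately (-2.2, -2.7), which lies in quadrant Q3. The divergence there is about -5, negative as expected for a sink.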